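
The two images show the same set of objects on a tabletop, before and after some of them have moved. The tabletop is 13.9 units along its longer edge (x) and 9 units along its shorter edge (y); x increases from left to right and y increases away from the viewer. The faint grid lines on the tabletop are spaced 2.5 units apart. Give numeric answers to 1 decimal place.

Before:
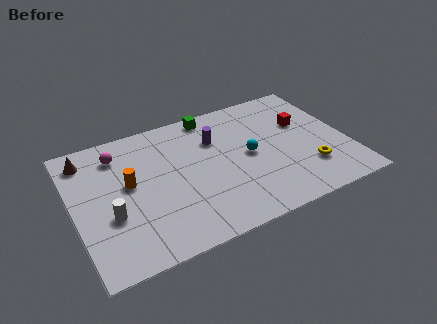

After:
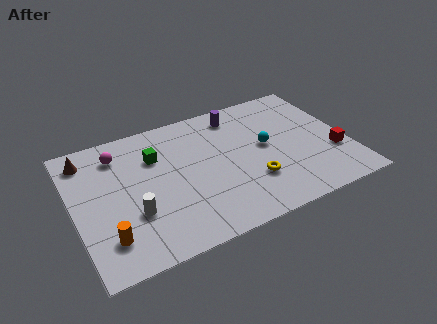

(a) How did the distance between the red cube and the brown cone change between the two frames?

+1.9

They were about 11.1 units apart before and 13.0 after — 1.9 units further apart.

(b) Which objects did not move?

the magenta sphere and the brown cone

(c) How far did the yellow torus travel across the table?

2.9

The yellow torus was near (11.7, 2.4) before and (8.8, 2.7) after, so it travelled √(2.9² + 0.3²) ≈ 2.9 units.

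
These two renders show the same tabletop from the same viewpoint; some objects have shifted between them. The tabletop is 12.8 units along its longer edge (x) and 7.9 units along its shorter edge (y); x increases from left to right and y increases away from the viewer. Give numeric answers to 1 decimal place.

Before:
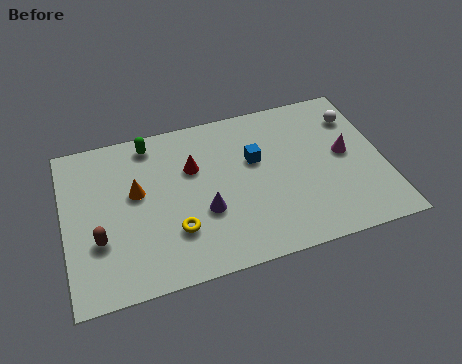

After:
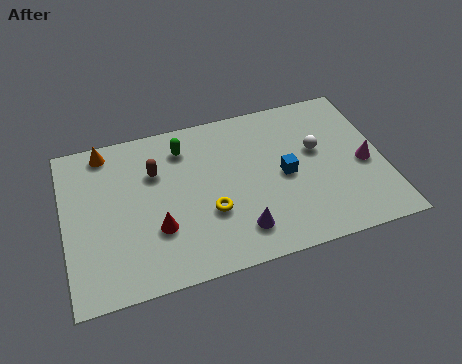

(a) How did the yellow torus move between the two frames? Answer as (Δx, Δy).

(1.4, 0.5)

From the two frames, the yellow torus sits at roughly (4.3, 2.3) before and (5.7, 2.8) after.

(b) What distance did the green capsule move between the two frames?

1.4

The green capsule was near (3.6, 6.9) before and (4.9, 6.3) after, so it travelled √(1.3² + 0.6²) ≈ 1.4 units.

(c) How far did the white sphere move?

2.1

From (11.9, 6.0) to (10.2, 4.7), the white sphere covered √(1.7² + 1.3²) ≈ 2.1 units.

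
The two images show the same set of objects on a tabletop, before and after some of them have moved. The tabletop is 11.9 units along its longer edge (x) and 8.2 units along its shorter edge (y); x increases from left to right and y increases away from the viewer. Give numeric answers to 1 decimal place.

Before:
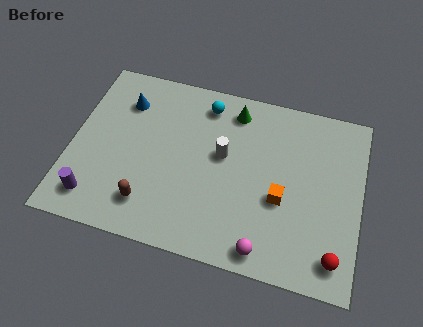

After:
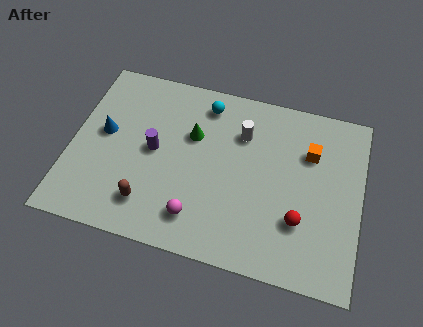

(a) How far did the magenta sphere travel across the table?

2.9

The magenta sphere was near (8.2, 0.9) before and (5.4, 1.6) after, so it travelled √(2.8² + 0.7²) ≈ 2.9 units.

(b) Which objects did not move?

the brown capsule and the cyan sphere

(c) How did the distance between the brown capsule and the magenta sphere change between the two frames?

-2.9

They were about 4.9 units apart before and 2.0 after — 2.9 units closer together.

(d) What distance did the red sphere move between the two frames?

1.9

The red sphere was near (11.0, 1.3) before and (9.5, 2.5) after, so it travelled √(1.5² + 1.2²) ≈ 1.9 units.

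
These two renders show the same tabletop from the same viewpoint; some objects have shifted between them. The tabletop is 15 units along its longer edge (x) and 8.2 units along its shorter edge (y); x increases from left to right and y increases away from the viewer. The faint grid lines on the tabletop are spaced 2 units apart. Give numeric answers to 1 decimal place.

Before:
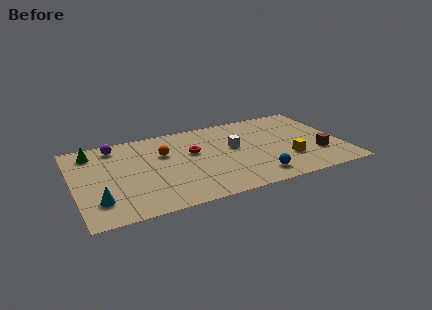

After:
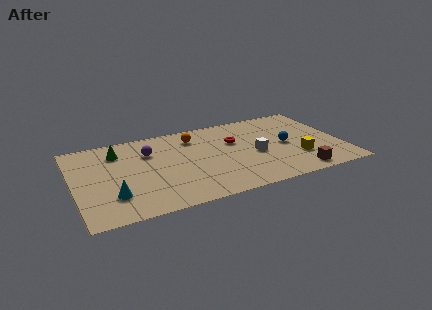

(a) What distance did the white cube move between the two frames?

1.6

The white cube was near (9.0, 4.7) before and (10.1, 3.6) after, so it travelled √(1.1² + 1.1²) ≈ 1.6 units.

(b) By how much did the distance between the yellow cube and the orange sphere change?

-0.5

The distance was about 7.3 in the first image and 6.8 in the second, so they moved 0.5 units closer together.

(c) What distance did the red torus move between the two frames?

2.4

The red torus was near (6.7, 5.0) before and (9.1, 5.3) after, so it travelled √(2.4² + 0.3²) ≈ 2.4 units.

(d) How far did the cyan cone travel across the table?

0.8

The cyan cone was near (1.2, 2.0) before and (2.0, 2.2) after, so it travelled √(0.8² + 0.2²) ≈ 0.8 units.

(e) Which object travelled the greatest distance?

the blue sphere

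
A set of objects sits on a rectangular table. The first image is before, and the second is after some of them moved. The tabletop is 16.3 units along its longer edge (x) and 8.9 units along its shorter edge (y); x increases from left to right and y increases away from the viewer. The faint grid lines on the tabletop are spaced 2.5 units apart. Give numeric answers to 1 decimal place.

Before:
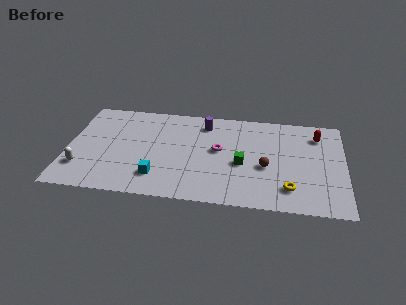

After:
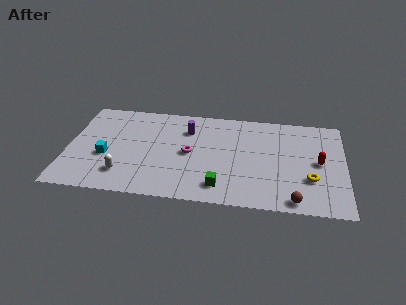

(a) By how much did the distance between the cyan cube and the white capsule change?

-2.6

Before: roughly 4.5 units apart; after: 1.9. That's 2.6 units closer together.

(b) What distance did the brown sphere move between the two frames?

3.3

The brown sphere moved from about (11.7, 3.7) to (13.4, 0.9), a distance of √(1.7² + 2.8²) ≈ 3.3.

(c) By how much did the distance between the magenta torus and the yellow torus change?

+2.1

The distance was about 5.2 in the first image and 7.3 in the second, so they moved 2.1 units further apart.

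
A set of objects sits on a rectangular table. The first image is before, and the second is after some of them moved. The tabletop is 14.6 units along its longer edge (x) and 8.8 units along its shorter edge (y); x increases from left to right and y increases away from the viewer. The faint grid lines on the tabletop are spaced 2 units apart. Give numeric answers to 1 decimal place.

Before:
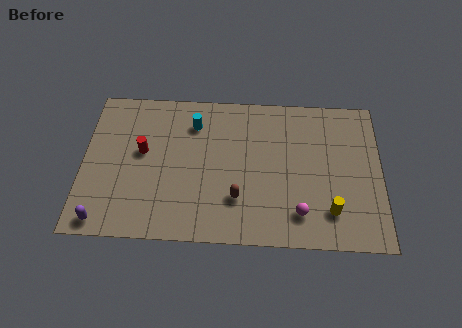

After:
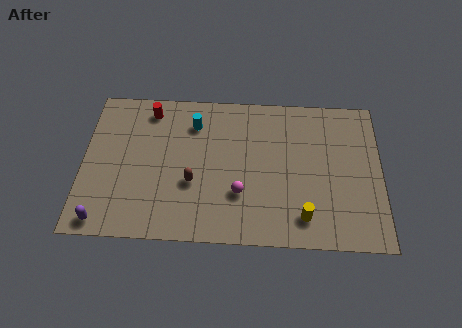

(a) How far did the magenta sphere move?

3.1

The magenta sphere moved from about (10.6, 1.8) to (7.7, 2.8), a distance of √(2.9² + 1.0²) ≈ 3.1.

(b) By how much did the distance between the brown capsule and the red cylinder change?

-0.6

The distance was about 5.3 in the first image and 4.7 in the second, so they moved 0.6 units closer together.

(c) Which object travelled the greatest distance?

the magenta sphere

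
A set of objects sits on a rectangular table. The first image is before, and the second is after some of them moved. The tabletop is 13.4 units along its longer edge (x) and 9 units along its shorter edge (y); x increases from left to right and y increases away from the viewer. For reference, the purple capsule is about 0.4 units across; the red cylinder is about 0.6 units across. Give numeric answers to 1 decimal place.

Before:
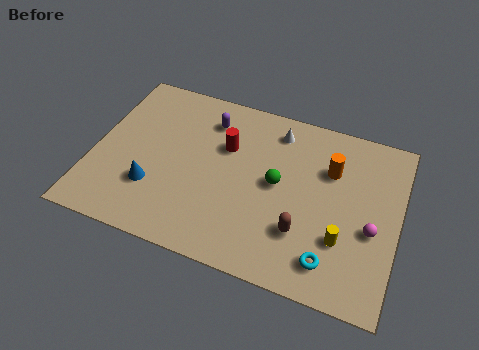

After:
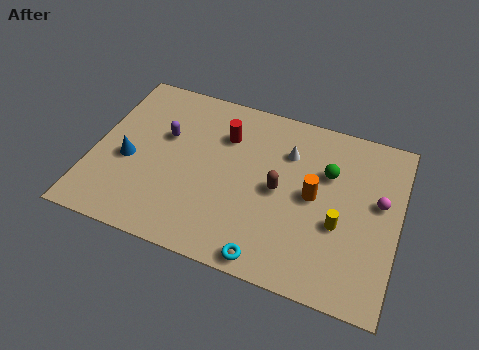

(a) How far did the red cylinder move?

0.6

The red cylinder moved from about (5.7, 5.9) to (5.6, 6.5), a distance of √(0.1² + 0.6²) ≈ 0.6.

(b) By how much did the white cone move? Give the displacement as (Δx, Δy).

(0.6, -1.0)

From the two frames, the white cone sits at roughly (7.8, 7.5) before and (8.4, 6.5) after.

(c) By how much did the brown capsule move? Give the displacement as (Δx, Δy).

(-1.2, 1.8)

From the two frames, the brown capsule sits at roughly (9.4, 2.6) before and (8.2, 4.4) after.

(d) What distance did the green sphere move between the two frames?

2.5

From (8.1, 4.7) to (10.2, 6.0), the green sphere covered √(2.1² + 1.3²) ≈ 2.5 units.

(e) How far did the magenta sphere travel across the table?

1.5

The magenta sphere moved from about (12.3, 3.7) to (12.5, 5.2), a distance of √(0.2² + 1.5²) ≈ 1.5.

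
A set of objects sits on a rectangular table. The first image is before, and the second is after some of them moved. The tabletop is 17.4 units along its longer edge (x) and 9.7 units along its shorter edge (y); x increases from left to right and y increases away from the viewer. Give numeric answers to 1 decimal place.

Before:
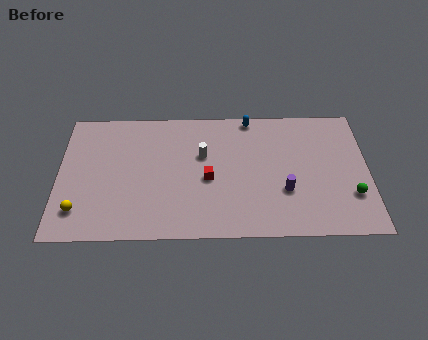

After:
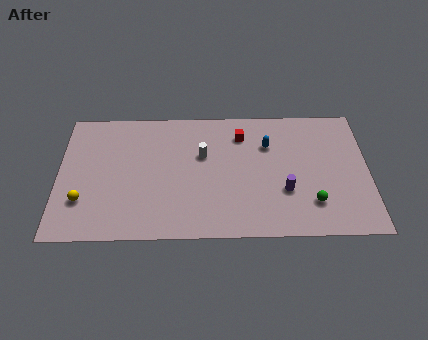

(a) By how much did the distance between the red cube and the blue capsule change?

-3.5

They were about 5.2 units apart before and 1.7 after — 3.5 units closer together.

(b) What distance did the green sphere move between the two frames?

2.3

The green sphere moved from about (16.4, 2.9) to (14.2, 2.4), a distance of √(2.2² + 0.5²) ≈ 2.3.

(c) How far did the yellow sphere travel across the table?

0.7

The yellow sphere moved from about (1.2, 2.1) to (1.4, 2.8), a distance of √(0.2² + 0.7²) ≈ 0.7.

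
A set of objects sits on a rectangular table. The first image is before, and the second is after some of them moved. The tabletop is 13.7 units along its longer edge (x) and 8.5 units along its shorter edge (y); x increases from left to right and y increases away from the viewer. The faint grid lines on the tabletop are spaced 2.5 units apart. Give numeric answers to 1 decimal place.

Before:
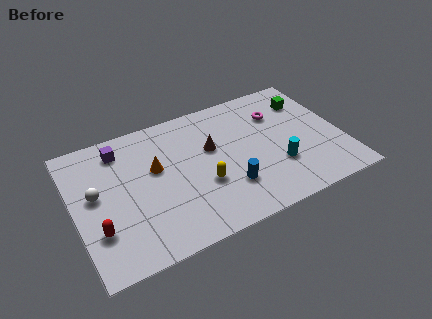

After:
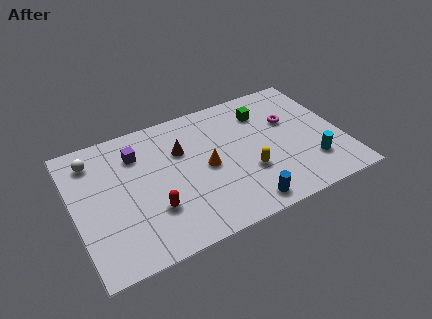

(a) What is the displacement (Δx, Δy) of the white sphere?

(0.1, 2.2)

The white sphere started near (1.1, 4.7) and ended near (1.2, 6.9).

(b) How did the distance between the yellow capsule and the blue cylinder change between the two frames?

+0.6

Before: roughly 1.4 units apart; after: 2.0. That's 0.6 units further apart.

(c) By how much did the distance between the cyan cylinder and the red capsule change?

-1.1

The distance was about 9.2 in the first image and 8.1 in the second, so they moved 1.1 units closer together.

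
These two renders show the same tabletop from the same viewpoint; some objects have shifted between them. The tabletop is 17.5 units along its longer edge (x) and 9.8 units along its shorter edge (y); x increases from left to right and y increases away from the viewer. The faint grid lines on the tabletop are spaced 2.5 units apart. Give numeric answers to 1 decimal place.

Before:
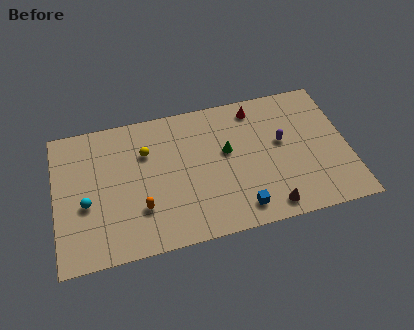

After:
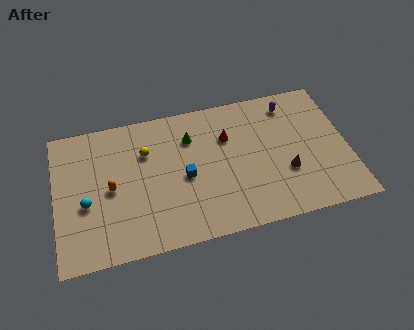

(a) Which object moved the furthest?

the blue cube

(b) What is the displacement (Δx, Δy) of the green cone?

(-2.1, 1.5)

From the two frames, the green cone sits at roughly (10.3, 5.7) before and (8.2, 7.2) after.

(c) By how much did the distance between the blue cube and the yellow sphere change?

-4.3

Before: roughly 7.5 units apart; after: 3.2. That's 4.3 units closer together.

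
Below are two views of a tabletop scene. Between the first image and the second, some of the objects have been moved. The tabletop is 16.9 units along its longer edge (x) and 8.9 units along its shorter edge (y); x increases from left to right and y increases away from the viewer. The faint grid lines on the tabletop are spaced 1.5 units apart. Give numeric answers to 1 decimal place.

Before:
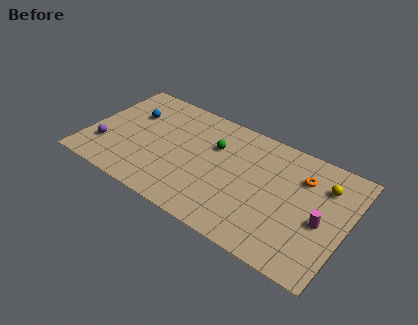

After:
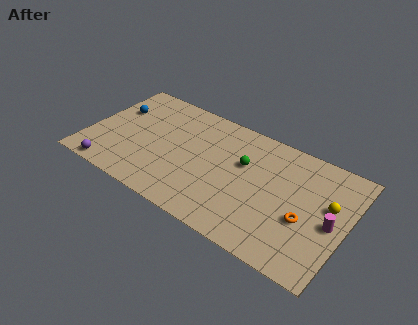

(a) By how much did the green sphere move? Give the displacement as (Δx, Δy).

(2.0, -0.4)

From the two frames, the green sphere sits at roughly (8.1, 6.0) before and (10.1, 5.6) after.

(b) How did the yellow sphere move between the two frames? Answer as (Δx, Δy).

(0.5, -1.3)

The yellow sphere was at about (15.2, 6.6) and moved to about (15.7, 5.3).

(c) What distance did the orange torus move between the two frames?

3.1

The orange torus was near (13.8, 6.5) before and (14.4, 3.5) after, so it travelled √(0.6² + 3.0²) ≈ 3.1 units.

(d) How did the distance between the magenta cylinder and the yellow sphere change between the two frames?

-1.5

Before: roughly 2.7 units apart; after: 1.2. That's 1.5 units closer together.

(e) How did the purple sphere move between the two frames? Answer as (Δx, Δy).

(0.7, -1.7)

The purple sphere started near (1.3, 2.5) and ended near (2.0, 0.8).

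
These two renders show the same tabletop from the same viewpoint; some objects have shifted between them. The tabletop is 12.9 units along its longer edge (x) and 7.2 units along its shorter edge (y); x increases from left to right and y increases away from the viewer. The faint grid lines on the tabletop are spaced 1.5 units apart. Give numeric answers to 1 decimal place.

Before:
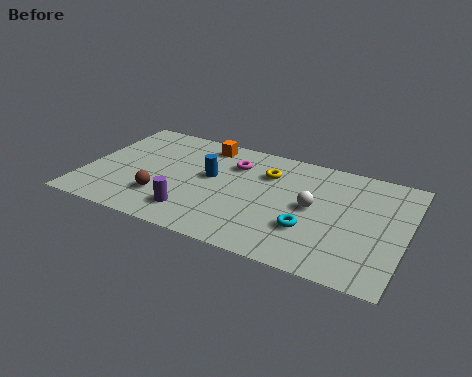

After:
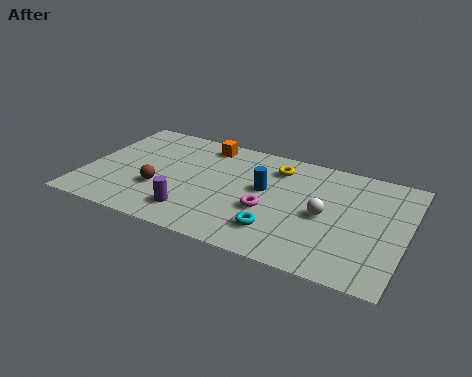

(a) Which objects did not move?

the purple cylinder and the orange cube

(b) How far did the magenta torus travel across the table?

3.0

From (5.8, 5.3) to (7.5, 2.8), the magenta torus covered √(1.7² + 2.5²) ≈ 3.0 units.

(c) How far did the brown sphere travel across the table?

0.5

The brown sphere was near (3.3, 2.0) before and (3.1, 2.5) after, so it travelled √(0.2² + 0.5²) ≈ 0.5 units.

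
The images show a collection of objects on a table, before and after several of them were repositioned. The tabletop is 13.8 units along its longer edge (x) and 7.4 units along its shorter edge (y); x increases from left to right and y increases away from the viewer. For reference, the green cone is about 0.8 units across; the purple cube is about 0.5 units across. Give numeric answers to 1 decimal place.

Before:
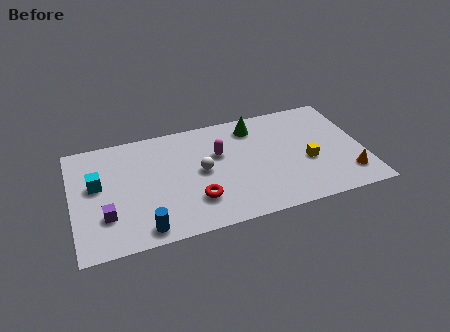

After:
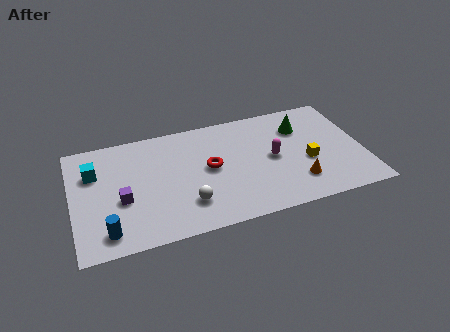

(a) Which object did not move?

the yellow cube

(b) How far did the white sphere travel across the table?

2.1

The white sphere moved from about (6.1, 3.8) to (5.3, 1.9), a distance of √(0.8² + 1.9²) ≈ 2.1.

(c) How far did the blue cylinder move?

1.7

From (3.2, 0.9) to (1.5, 1.2), the blue cylinder covered √(1.7² + 0.3²) ≈ 1.7 units.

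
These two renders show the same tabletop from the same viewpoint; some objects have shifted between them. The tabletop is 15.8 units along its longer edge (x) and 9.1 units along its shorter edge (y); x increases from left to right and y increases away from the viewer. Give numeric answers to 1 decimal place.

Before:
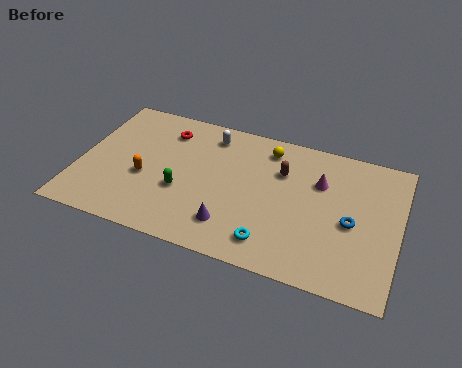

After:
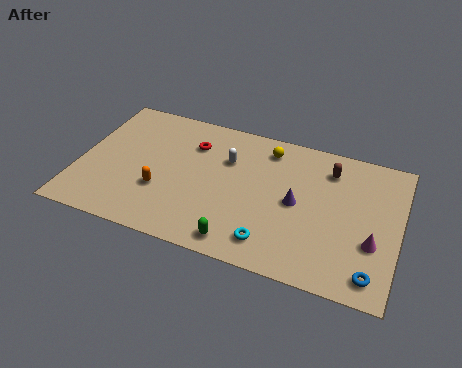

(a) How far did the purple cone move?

3.9

From (7.8, 2.0) to (10.8, 4.5), the purple cone covered √(3.0² + 2.5²) ≈ 3.9 units.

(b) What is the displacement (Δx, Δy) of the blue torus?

(1.2, -2.8)

The blue torus started near (13.5, 4.1) and ended near (14.7, 1.3).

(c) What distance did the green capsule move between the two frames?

3.9

From (5.2, 3.4) to (8.3, 1.1), the green capsule covered √(3.1² + 2.3²) ≈ 3.9 units.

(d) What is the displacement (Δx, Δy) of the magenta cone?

(2.8, -3.0)

From the two frames, the magenta cone sits at roughly (11.8, 6.2) before and (14.6, 3.2) after.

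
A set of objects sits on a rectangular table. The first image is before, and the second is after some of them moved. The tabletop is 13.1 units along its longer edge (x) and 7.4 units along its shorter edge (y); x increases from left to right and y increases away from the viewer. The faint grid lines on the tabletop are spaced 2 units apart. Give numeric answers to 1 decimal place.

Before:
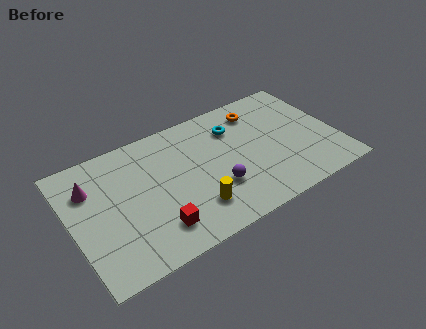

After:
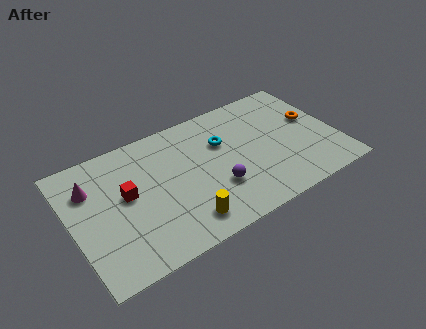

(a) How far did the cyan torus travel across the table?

0.9

The cyan torus was near (8.3, 5.5) before and (7.6, 4.9) after, so it travelled √(0.7² + 0.6²) ≈ 0.9 units.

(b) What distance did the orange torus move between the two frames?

3.0

From (9.6, 6.0) to (12.1, 4.3), the orange torus covered √(2.5² + 1.7²) ≈ 3.0 units.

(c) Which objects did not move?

the purple sphere and the magenta cone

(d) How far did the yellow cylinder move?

0.8

From (5.7, 1.8) to (5.1, 1.3), the yellow cylinder covered √(0.6² + 0.5²) ≈ 0.8 units.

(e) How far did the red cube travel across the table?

2.7

The red cube was near (3.8, 1.6) before and (2.7, 4.1) after, so it travelled √(1.1² + 2.5²) ≈ 2.7 units.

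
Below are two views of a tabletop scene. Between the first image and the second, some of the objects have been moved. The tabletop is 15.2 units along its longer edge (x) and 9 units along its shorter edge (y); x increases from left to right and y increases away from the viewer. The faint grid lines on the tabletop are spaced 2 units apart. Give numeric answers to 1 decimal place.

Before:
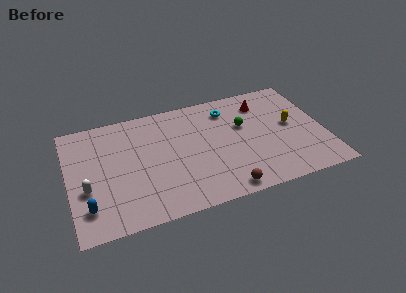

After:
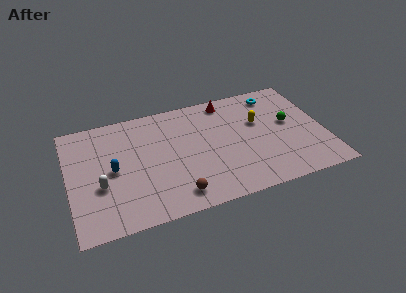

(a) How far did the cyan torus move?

2.9

The cyan torus was near (9.7, 7.2) before and (12.6, 7.6) after, so it travelled √(2.9² + 0.4²) ≈ 2.9 units.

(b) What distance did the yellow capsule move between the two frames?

2.1

From (13.3, 4.8) to (11.4, 5.6), the yellow capsule covered √(1.9² + 0.8²) ≈ 2.1 units.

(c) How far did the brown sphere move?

2.8

The brown sphere was near (8.9, 0.9) before and (6.1, 1.4) after, so it travelled √(2.8² + 0.5²) ≈ 2.8 units.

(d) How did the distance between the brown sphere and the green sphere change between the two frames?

+3.0

They were about 5.0 units apart before and 8.0 after — 3.0 units further apart.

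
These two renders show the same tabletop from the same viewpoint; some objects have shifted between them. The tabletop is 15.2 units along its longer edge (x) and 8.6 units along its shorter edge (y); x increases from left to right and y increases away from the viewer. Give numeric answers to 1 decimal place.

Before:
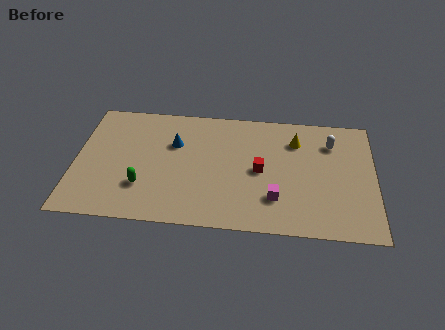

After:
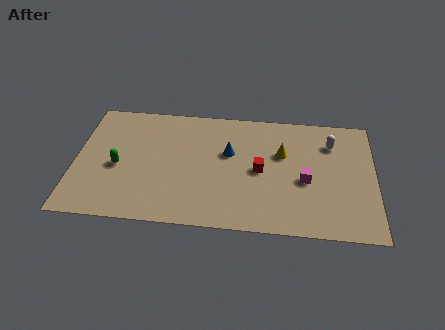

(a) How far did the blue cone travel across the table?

2.8

From (5.0, 5.7) to (7.8, 5.3), the blue cone covered √(2.8² + 0.4²) ≈ 2.8 units.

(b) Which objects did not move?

the white capsule and the red cube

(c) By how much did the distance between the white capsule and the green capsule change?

+0.8

They were about 10.3 units apart before and 11.1 after — 0.8 units further apart.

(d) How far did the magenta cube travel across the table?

2.1

The magenta cube was near (10.2, 2.3) before and (11.7, 3.7) after, so it travelled √(1.5² + 1.4²) ≈ 2.1 units.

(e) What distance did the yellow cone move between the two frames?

1.2

The yellow cone moved from about (11.2, 6.5) to (10.5, 5.5), a distance of √(0.7² + 1.0²) ≈ 1.2.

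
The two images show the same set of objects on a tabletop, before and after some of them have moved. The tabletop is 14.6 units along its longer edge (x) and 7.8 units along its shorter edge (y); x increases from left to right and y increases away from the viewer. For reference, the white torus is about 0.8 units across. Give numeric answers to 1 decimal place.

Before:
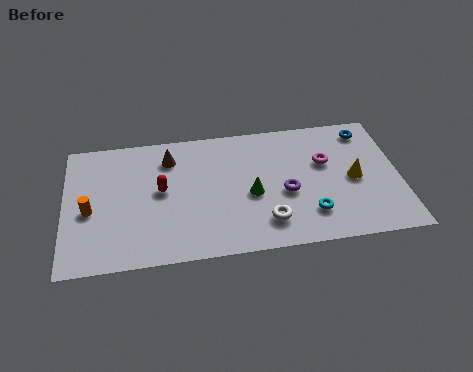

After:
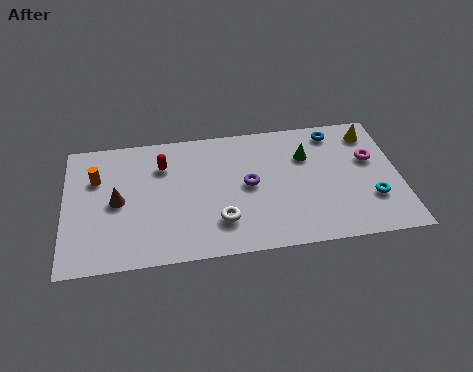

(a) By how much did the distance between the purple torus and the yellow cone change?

+3.0

The distance was about 3.0 in the first image and 6.0 in the second, so they moved 3.0 units further apart.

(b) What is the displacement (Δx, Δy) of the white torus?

(-2.0, 0.3)

From the two frames, the white torus sits at roughly (8.7, 1.7) before and (6.7, 2.0) after.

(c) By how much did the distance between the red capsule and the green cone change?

+2.3

The distance was about 4.0 in the first image and 6.3 in the second, so they moved 2.3 units further apart.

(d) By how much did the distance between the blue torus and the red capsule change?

-1.7

They were about 9.4 units apart before and 7.7 after — 1.7 units closer together.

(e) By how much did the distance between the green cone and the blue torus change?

-4.3

The distance was about 6.1 in the first image and 1.8 in the second, so they moved 4.3 units closer together.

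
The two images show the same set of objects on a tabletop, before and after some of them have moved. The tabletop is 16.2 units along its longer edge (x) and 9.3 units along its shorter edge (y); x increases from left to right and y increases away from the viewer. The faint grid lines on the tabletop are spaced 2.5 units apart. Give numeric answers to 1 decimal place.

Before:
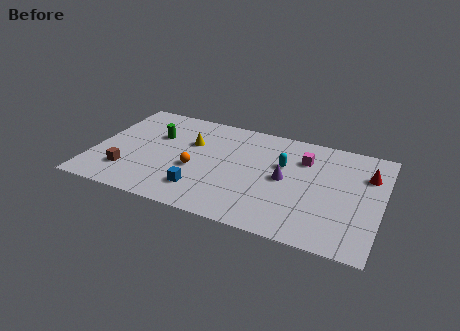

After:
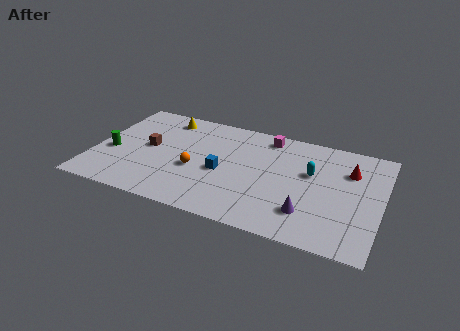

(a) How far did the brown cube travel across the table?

2.8

The brown cube moved from about (2.1, 2.3) to (3.0, 4.9), a distance of √(0.9² + 2.6²) ≈ 2.8.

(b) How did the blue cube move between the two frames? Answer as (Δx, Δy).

(1.0, 2.0)

From the two frames, the blue cube sits at roughly (6.3, 2.1) before and (7.3, 4.1) after.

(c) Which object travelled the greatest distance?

the green cylinder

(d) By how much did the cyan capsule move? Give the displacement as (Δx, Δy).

(1.6, -0.2)

From the two frames, the cyan capsule sits at roughly (10.6, 5.9) before and (12.2, 5.7) after.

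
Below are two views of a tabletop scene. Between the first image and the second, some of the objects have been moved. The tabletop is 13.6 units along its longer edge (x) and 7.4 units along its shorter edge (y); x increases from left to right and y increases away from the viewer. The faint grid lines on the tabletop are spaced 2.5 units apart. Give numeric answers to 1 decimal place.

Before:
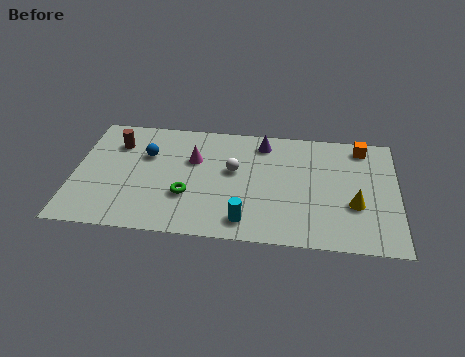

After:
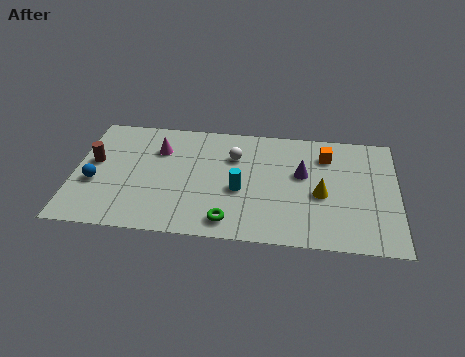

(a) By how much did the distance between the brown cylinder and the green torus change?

+2.3

The distance was about 4.3 in the first image and 6.6 in the second, so they moved 2.3 units further apart.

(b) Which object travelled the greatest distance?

the blue sphere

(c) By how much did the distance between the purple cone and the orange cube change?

-2.6

They were about 4.2 units apart before and 1.6 after — 2.6 units closer together.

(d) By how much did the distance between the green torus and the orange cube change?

-2.2

Before: roughly 8.3 units apart; after: 6.1. That's 2.2 units closer together.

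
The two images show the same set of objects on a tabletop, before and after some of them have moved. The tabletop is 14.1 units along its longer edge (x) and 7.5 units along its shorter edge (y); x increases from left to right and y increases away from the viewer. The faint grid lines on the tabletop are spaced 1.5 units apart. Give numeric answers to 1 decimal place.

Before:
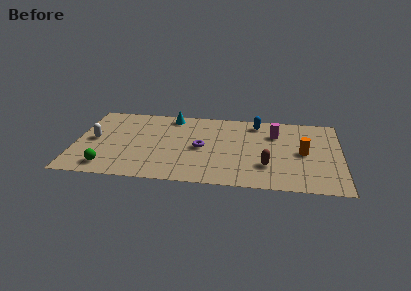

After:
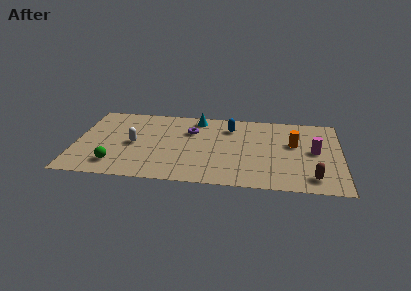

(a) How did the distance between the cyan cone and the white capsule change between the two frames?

-0.5

They were about 4.9 units apart before and 4.4 after — 0.5 units closer together.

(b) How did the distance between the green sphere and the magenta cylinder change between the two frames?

+1.0

The distance was about 9.8 in the first image and 10.8 in the second, so they moved 1.0 units further apart.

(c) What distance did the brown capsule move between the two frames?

2.6

The brown capsule was near (10.2, 2.2) before and (12.6, 1.3) after, so it travelled √(2.4² + 0.9²) ≈ 2.6 units.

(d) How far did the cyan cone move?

1.4

The cyan cone was near (5.0, 6.6) before and (6.4, 6.5) after, so it travelled √(1.4² + 0.1²) ≈ 1.4 units.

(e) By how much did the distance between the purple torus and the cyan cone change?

-2.1

The distance was about 3.4 in the first image and 1.3 in the second, so they moved 2.1 units closer together.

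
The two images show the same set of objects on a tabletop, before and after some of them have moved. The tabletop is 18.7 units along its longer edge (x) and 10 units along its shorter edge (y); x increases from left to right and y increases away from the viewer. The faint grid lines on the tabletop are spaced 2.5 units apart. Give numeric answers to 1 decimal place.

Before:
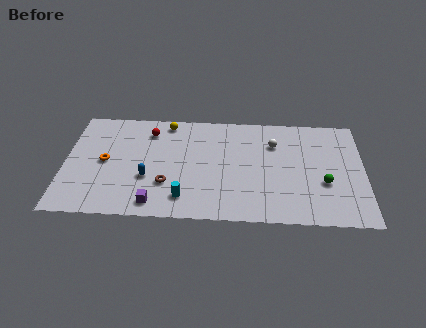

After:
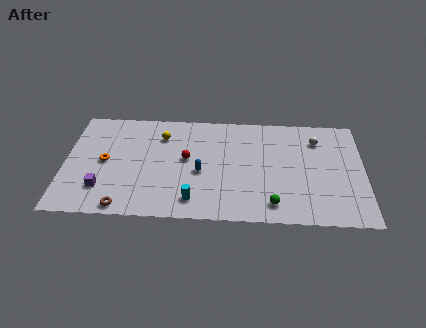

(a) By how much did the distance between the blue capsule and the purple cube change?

+4.0

They were about 2.4 units apart before and 6.4 after — 4.0 units further apart.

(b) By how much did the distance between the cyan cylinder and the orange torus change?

+0.6

They were about 5.9 units apart before and 6.5 after — 0.6 units further apart.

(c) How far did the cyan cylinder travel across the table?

0.6

The cyan cylinder moved from about (7.5, 1.9) to (8.1, 1.7), a distance of √(0.6² + 0.2²) ≈ 0.6.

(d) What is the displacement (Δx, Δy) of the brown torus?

(-2.6, -2.2)

From the two frames, the brown torus sits at roughly (6.4, 3.1) before and (3.8, 0.9) after.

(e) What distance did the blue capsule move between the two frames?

3.4

From (5.2, 3.6) to (8.5, 4.3), the blue capsule covered √(3.3² + 0.7²) ≈ 3.4 units.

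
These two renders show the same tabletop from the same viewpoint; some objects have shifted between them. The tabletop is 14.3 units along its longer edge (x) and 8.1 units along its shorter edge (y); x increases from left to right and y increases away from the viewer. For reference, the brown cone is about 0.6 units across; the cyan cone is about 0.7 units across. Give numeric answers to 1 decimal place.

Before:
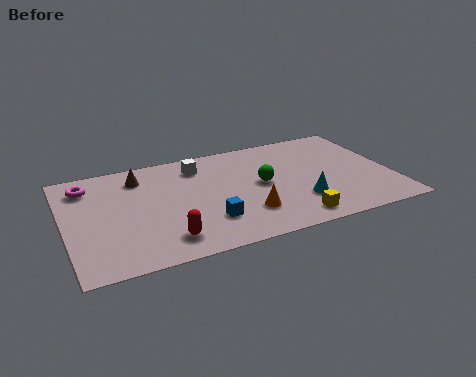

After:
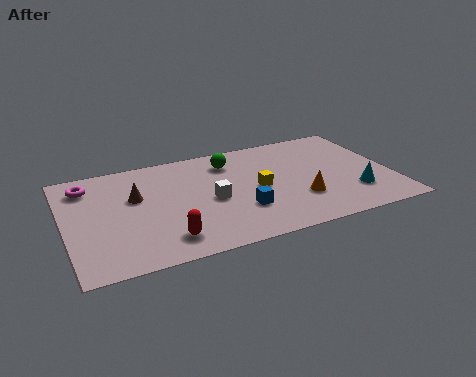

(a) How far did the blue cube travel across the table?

1.5

The blue cube moved from about (6.0, 2.2) to (7.5, 2.5), a distance of √(1.5² + 0.3²) ≈ 1.5.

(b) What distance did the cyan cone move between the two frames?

2.4

The cyan cone was near (10.1, 2.3) before and (12.5, 2.2) after, so it travelled √(2.4² + 0.1²) ≈ 2.4 units.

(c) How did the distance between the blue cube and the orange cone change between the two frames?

+0.9

They were about 1.7 units apart before and 2.6 after — 0.9 units further apart.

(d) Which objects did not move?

the magenta torus and the red capsule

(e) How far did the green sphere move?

2.5

From (8.6, 4.2) to (7.4, 6.4), the green sphere covered √(1.2² + 2.2²) ≈ 2.5 units.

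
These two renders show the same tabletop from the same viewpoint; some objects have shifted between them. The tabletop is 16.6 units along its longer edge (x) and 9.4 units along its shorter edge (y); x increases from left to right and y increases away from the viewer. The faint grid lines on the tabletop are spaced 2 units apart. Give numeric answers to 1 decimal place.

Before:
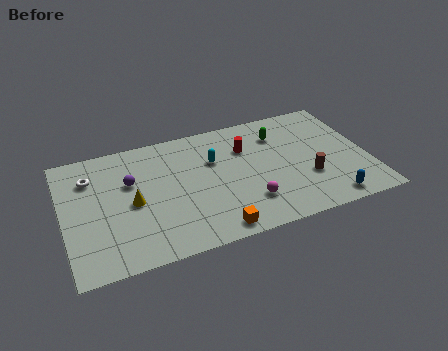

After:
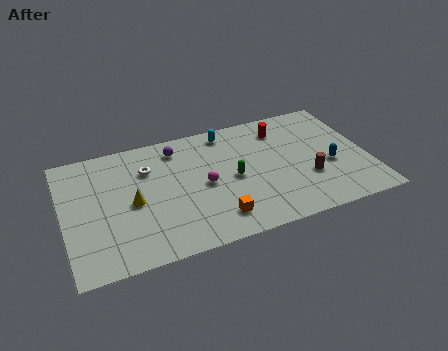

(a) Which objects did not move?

the brown cylinder and the yellow cone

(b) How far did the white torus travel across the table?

3.1

The white torus was near (1.6, 7.0) before and (4.7, 6.7) after, so it travelled √(3.1² + 0.3²) ≈ 3.1 units.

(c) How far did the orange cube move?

0.8

From (7.8, 1.0) to (8.0, 1.8), the orange cube covered √(0.2² + 0.8²) ≈ 0.8 units.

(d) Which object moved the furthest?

the green capsule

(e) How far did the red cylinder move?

2.3

From (10.1, 6.6) to (12.2, 7.5), the red cylinder covered √(2.1² + 0.9²) ≈ 2.3 units.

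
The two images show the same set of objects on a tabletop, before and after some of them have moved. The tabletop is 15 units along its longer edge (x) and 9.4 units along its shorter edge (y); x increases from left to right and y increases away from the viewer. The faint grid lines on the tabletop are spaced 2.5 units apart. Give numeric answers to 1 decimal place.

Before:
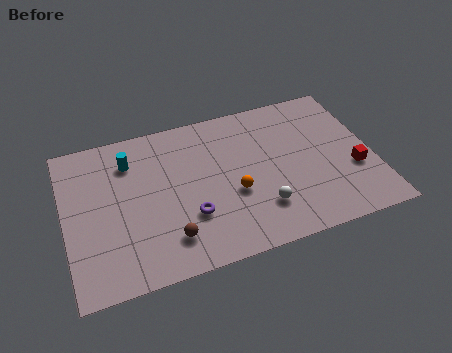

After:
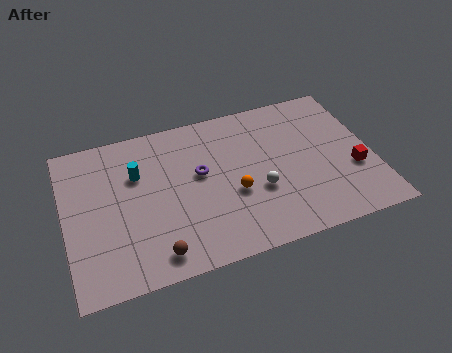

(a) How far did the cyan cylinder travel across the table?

0.9

The cyan cylinder moved from about (3.3, 7.2) to (3.6, 6.3), a distance of √(0.3² + 0.9²) ≈ 0.9.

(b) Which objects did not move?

the orange sphere and the red cube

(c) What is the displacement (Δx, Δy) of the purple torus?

(0.7, 2.4)

From the two frames, the purple torus sits at roughly (5.9, 3.0) before and (6.6, 5.4) after.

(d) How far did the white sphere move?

1.1

The white sphere was near (9.3, 2.4) before and (9.3, 3.5) after, so it travelled √(0.0² + 1.1²) ≈ 1.1 units.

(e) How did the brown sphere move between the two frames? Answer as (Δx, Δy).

(-0.7, -0.7)

The brown sphere was at about (4.8, 2.0) and moved to about (4.1, 1.3).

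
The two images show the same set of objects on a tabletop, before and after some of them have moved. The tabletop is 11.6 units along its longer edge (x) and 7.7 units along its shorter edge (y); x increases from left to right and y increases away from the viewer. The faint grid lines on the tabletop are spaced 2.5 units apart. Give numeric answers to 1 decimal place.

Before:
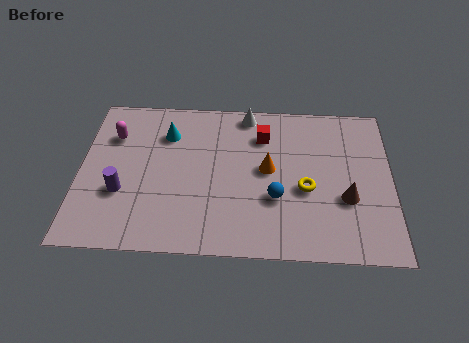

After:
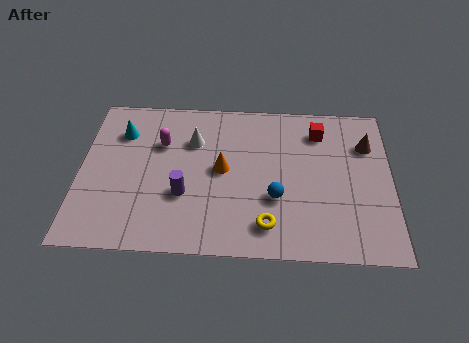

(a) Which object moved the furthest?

the brown cone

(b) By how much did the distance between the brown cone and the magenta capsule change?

-1.4

The distance was about 9.1 in the first image and 7.7 in the second, so they moved 1.4 units closer together.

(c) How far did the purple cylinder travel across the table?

2.3

From (1.6, 2.7) to (3.9, 2.7), the purple cylinder covered √(2.3² + 0.0²) ≈ 2.3 units.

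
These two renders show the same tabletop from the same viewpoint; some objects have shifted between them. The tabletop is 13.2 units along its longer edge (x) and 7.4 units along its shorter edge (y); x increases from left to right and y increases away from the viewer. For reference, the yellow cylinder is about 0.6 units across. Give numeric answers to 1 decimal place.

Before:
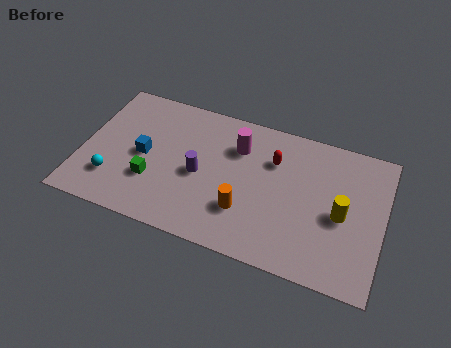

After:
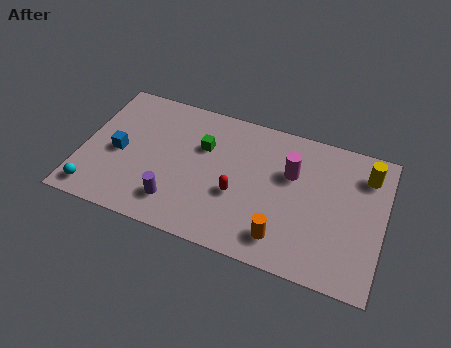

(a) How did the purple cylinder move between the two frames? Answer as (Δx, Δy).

(-0.9, -1.8)

The purple cylinder was at about (5.2, 3.4) and moved to about (4.3, 1.6).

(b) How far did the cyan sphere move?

1.1

The cyan sphere was near (1.5, 1.9) before and (0.8, 1.0) after, so it travelled √(0.7² + 0.9²) ≈ 1.1 units.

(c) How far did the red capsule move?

2.7

The red capsule was near (8.3, 5.2) before and (6.9, 2.9) after, so it travelled √(1.4² + 2.3²) ≈ 2.7 units.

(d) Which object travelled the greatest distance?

the green cube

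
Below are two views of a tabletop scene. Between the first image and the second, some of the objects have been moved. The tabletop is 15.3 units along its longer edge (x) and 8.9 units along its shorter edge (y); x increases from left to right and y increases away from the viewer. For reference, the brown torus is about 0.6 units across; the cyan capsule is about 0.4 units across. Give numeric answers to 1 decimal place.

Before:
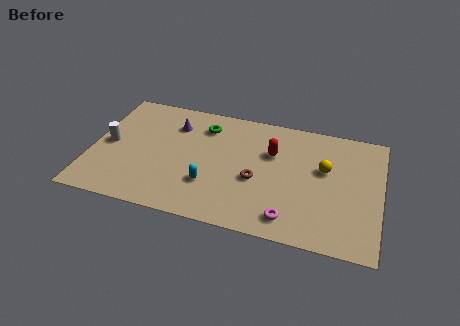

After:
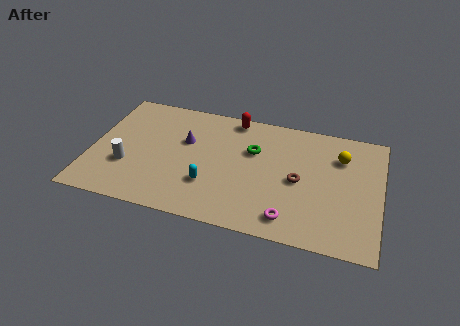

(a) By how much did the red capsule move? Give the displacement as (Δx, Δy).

(-2.2, 2.1)

The red capsule started near (9.5, 5.9) and ended near (7.3, 8.0).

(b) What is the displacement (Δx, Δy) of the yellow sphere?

(0.8, 1.1)

From the two frames, the yellow sphere sits at roughly (12.3, 5.4) before and (13.1, 6.5) after.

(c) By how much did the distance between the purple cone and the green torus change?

+2.0

They were about 1.6 units apart before and 3.6 after — 2.0 units further apart.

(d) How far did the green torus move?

3.0

From (5.8, 7.0) to (8.5, 5.8), the green torus covered √(2.7² + 1.2²) ≈ 3.0 units.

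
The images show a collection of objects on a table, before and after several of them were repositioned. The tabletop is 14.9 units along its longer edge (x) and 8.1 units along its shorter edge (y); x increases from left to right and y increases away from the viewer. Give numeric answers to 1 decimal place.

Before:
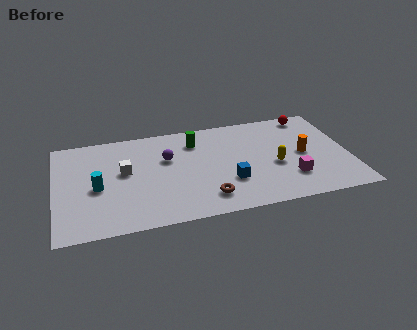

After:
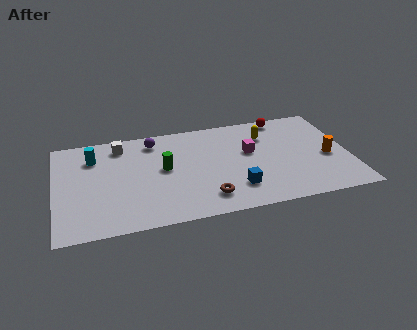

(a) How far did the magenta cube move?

3.2

The magenta cube moved from about (11.8, 2.2) to (9.9, 4.8), a distance of √(1.9² + 2.6²) ≈ 3.2.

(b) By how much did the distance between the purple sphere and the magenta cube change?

-1.6

The distance was about 6.8 in the first image and 5.2 in the second, so they moved 1.6 units closer together.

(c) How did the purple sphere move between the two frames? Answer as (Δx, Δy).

(-0.6, 1.6)

The purple sphere was at about (5.7, 5.2) and moved to about (5.1, 6.8).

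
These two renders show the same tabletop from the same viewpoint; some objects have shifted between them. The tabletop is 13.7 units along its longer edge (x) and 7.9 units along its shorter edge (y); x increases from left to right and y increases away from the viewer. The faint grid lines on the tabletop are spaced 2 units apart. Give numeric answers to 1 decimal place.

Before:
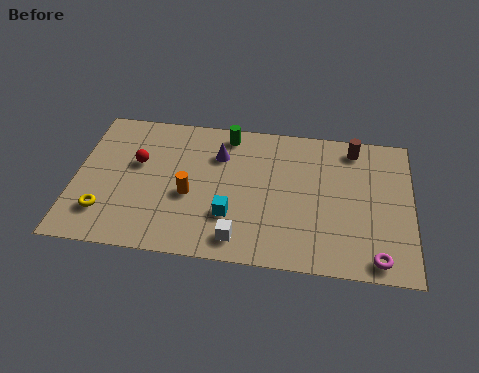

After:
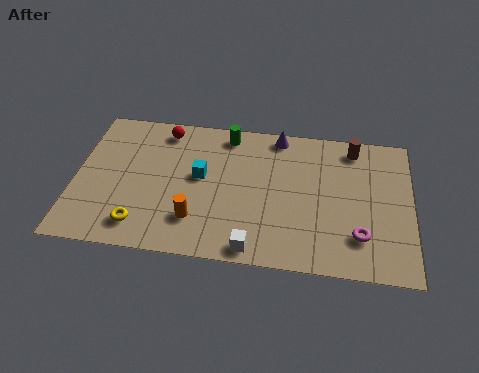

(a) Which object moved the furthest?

the purple cone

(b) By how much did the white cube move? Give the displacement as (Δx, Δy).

(0.6, -0.4)

The white cube started near (6.8, 1.2) and ended near (7.4, 0.8).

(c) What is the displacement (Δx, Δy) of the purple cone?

(2.4, 1.4)

The purple cone started near (5.8, 5.7) and ended near (8.2, 7.1).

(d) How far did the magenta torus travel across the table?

1.3

The magenta torus was near (12.3, 0.9) before and (11.6, 2.0) after, so it travelled √(0.7² + 1.1²) ≈ 1.3 units.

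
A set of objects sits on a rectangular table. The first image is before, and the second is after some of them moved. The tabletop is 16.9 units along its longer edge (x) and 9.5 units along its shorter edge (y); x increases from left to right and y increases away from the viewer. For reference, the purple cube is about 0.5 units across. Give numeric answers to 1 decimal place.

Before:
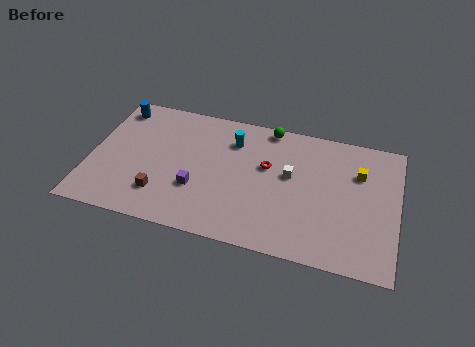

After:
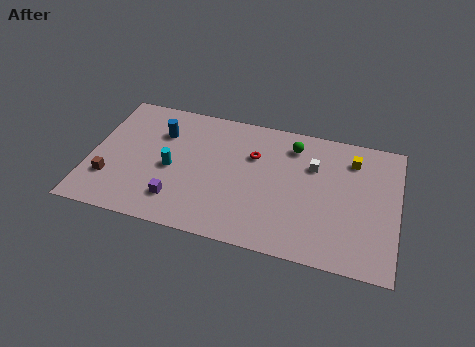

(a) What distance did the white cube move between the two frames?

1.6

From (11.0, 5.5) to (12.2, 6.5), the white cube covered √(1.2² + 1.0²) ≈ 1.6 units.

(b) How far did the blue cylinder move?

2.9

The blue cylinder moved from about (1.1, 8.1) to (3.7, 6.8), a distance of √(2.6² + 1.3²) ≈ 2.9.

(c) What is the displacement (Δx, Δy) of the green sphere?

(1.4, -1.0)

The green sphere started near (9.6, 8.7) and ended near (11.0, 7.7).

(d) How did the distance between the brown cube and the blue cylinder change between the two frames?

-1.7

Before: roughly 6.5 units apart; after: 4.8. That's 1.7 units closer together.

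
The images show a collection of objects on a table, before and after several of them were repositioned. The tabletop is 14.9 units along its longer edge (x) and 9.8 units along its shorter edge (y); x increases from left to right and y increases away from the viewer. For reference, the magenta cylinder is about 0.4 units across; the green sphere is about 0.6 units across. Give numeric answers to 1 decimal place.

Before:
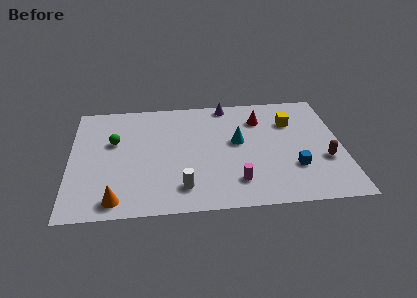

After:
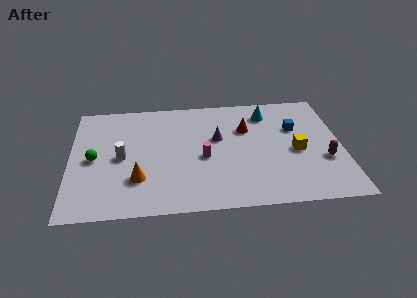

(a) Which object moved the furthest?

the white cylinder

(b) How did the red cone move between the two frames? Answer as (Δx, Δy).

(-0.8, -0.8)

From the two frames, the red cone sits at roughly (10.5, 7.4) before and (9.7, 6.6) after.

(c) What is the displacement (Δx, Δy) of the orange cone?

(1.2, 1.6)

From the two frames, the orange cone sits at roughly (2.5, 1.2) before and (3.7, 2.8) after.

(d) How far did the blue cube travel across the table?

3.4

The blue cube moved from about (12.2, 3.0) to (12.4, 6.4), a distance of √(0.2² + 3.4²) ≈ 3.4.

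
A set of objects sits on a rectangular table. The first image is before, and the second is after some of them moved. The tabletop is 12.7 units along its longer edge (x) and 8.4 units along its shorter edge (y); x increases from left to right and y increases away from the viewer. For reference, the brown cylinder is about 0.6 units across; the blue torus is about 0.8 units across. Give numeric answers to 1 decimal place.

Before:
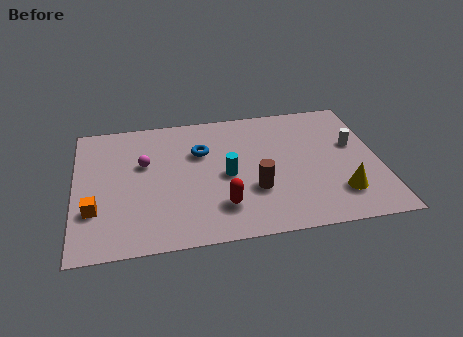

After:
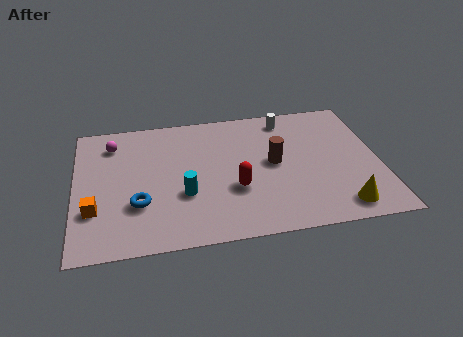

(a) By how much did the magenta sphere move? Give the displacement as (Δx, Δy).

(-1.3, 1.5)

From the two frames, the magenta sphere sits at roughly (2.9, 5.2) before and (1.6, 6.7) after.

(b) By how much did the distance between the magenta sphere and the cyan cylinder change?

+1.1

The distance was about 3.6 in the first image and 4.7 in the second, so they moved 1.1 units further apart.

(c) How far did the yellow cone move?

0.8

From (10.9, 2.0) to (10.9, 1.2), the yellow cone covered √(0.0² + 0.8²) ≈ 0.8 units.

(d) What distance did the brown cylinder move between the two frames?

1.8

The brown cylinder was near (7.4, 2.8) before and (8.3, 4.4) after, so it travelled √(0.9² + 1.6²) ≈ 1.8 units.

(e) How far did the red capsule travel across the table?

1.2

From (6.0, 2.0) to (6.6, 3.0), the red capsule covered √(0.6² + 1.0²) ≈ 1.2 units.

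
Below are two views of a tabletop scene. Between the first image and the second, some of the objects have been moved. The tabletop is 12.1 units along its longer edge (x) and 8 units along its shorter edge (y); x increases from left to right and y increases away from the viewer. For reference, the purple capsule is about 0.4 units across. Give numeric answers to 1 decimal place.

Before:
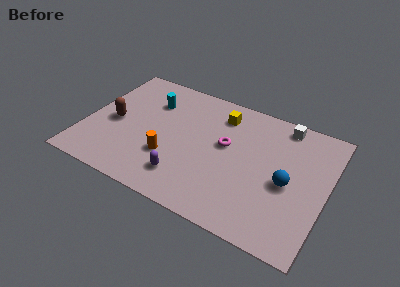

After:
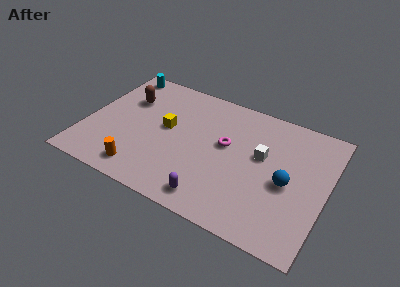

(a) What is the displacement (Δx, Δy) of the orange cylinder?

(-1.2, -1.4)

The orange cylinder started near (4.4, 2.6) and ended near (3.2, 1.2).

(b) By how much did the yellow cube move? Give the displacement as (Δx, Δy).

(-2.5, -2.0)

The yellow cube started near (6.5, 6.4) and ended near (4.0, 4.4).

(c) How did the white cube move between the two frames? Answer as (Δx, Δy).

(-0.8, -2.4)

The white cube was at about (9.6, 7.1) and moved to about (8.8, 4.7).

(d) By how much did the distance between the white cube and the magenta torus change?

-1.8

They were about 3.6 units apart before and 1.8 after — 1.8 units closer together.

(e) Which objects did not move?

the blue sphere and the magenta torus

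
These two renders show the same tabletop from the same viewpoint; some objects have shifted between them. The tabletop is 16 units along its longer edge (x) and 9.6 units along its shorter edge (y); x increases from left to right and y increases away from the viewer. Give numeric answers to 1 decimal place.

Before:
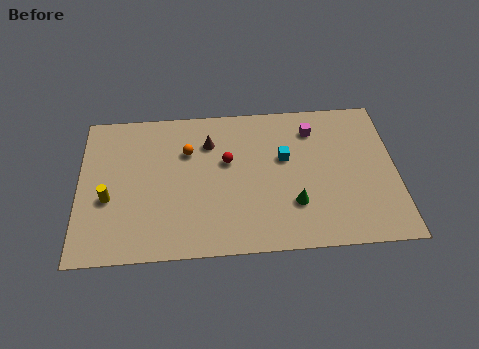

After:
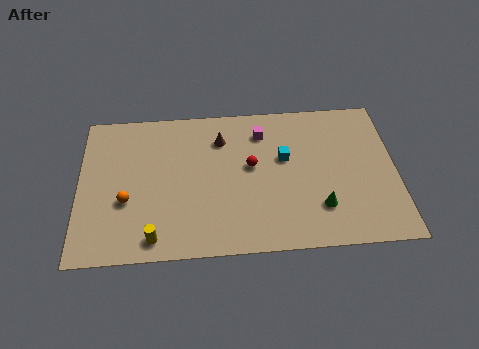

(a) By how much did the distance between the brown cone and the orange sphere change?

+4.9

They were about 1.2 units apart before and 6.1 after — 4.9 units further apart.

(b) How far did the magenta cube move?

2.6

The magenta cube was near (11.9, 7.6) before and (9.3, 7.6) after, so it travelled √(2.6² + 0.0²) ≈ 2.6 units.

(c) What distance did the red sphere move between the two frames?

1.3

From (7.5, 5.8) to (8.7, 5.4), the red sphere covered √(1.2² + 0.4²) ≈ 1.3 units.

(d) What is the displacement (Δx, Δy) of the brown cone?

(0.6, 0.2)

The brown cone started near (6.6, 7.1) and ended near (7.2, 7.3).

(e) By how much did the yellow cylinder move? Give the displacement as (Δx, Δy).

(2.3, -2.6)

The yellow cylinder started near (1.5, 3.8) and ended near (3.8, 1.2).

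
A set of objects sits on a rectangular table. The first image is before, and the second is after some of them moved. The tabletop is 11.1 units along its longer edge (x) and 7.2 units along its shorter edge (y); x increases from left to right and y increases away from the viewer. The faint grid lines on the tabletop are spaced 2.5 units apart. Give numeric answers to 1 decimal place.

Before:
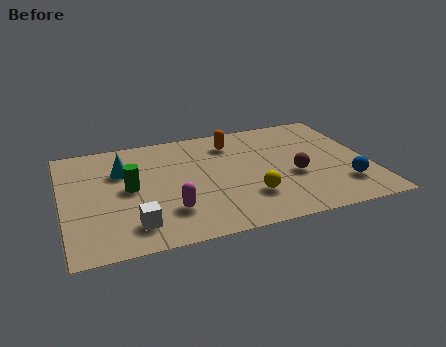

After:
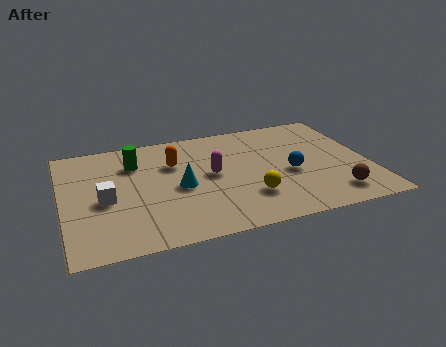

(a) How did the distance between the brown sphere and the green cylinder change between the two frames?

+2.0

The distance was about 6.0 in the first image and 8.0 in the second, so they moved 2.0 units further apart.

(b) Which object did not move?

the yellow sphere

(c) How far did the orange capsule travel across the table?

2.3

From (6.3, 5.7) to (4.1, 4.9), the orange capsule covered √(2.2² + 0.8²) ≈ 2.3 units.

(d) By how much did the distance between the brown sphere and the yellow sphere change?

+1.2

Before: roughly 1.9 units apart; after: 3.1. That's 1.2 units further apart.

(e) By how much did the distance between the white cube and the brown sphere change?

+2.2

They were about 6.1 units apart before and 8.3 after — 2.2 units further apart.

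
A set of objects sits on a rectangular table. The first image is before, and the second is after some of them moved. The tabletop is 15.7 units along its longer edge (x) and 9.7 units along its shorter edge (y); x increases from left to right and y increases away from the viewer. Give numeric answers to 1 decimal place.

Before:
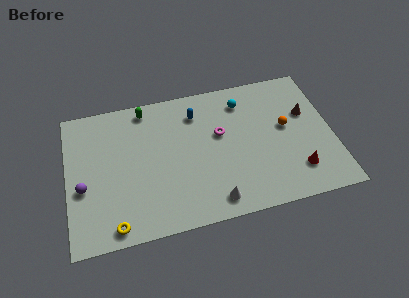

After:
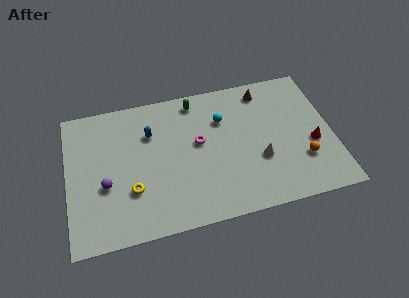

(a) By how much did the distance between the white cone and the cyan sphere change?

-3.0

They were about 6.9 units apart before and 3.9 after — 3.0 units closer together.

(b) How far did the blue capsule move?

2.9

The blue capsule moved from about (7.8, 7.6) to (5.0, 6.8), a distance of √(2.8² + 0.8²) ≈ 2.9.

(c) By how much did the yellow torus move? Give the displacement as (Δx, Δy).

(1.1, 2.1)

The yellow torus started near (2.6, 1.0) and ended near (3.7, 3.1).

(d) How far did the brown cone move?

3.3

The brown cone moved from about (14.3, 6.1) to (11.9, 8.3), a distance of √(2.4² + 2.2²) ≈ 3.3.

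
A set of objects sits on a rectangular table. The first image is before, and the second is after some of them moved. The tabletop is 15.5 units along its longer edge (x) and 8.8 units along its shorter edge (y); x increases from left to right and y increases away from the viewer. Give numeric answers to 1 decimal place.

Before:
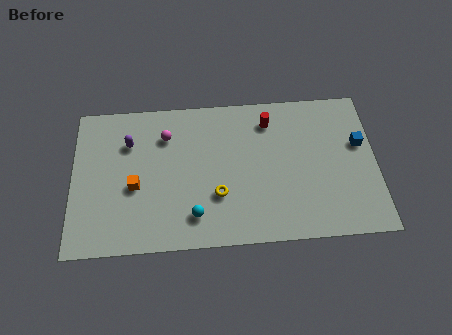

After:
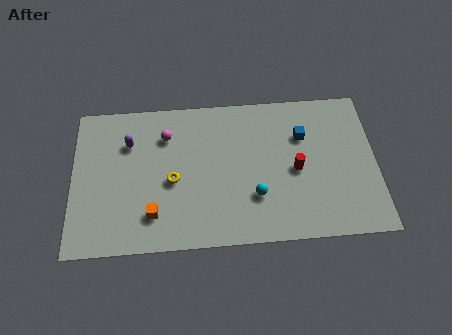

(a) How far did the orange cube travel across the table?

1.9

The orange cube moved from about (3.2, 3.7) to (4.1, 2.0), a distance of √(0.9² + 1.7²) ≈ 1.9.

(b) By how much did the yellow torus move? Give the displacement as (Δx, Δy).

(-2.3, 1.0)

The yellow torus was at about (7.4, 2.9) and moved to about (5.1, 3.9).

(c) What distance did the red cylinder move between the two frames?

3.3

The red cylinder moved from about (10.1, 7.1) to (11.4, 4.1), a distance of √(1.3² + 3.0²) ≈ 3.3.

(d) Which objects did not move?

the magenta sphere and the purple capsule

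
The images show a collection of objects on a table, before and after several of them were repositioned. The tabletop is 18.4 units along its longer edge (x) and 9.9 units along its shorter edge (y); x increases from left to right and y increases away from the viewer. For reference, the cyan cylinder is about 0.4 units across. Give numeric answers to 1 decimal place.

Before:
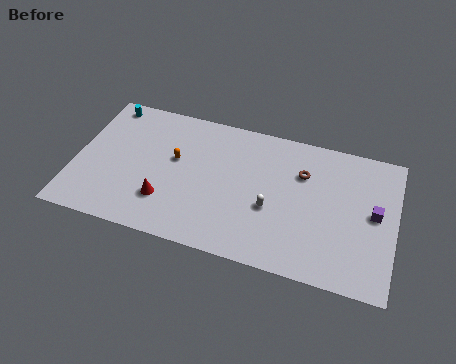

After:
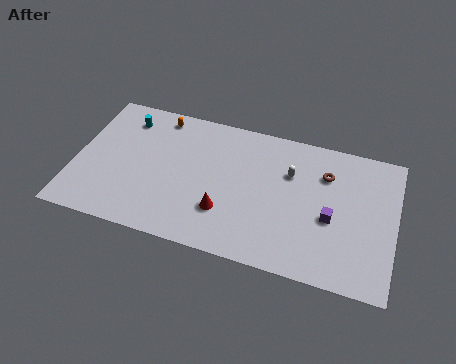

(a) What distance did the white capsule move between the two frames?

2.9

From (11.4, 3.9) to (12.3, 6.7), the white capsule covered √(0.9² + 2.8²) ≈ 2.9 units.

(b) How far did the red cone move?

3.4

The red cone moved from about (5.4, 2.7) to (8.8, 2.9), a distance of √(3.4² + 0.2²) ≈ 3.4.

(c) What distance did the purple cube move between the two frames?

2.6

The purple cube moved from about (17.2, 5.2) to (14.8, 4.2), a distance of √(2.4² + 1.0²) ≈ 2.6.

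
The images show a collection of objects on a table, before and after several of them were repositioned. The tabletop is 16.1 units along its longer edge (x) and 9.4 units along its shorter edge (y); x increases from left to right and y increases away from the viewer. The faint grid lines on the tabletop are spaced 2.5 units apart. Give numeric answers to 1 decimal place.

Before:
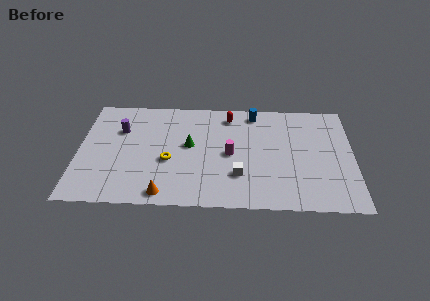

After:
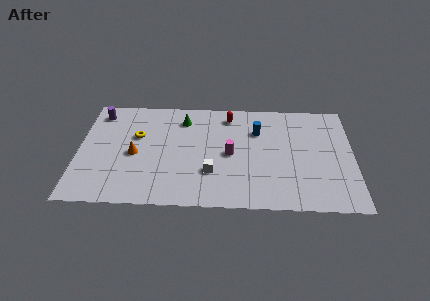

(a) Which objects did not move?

the magenta cylinder and the red capsule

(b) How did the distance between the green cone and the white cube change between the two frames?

+1.1

They were about 3.8 units apart before and 4.9 after — 1.1 units further apart.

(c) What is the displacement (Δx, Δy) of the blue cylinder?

(0.2, -1.6)

The blue cylinder started near (10.3, 8.2) and ended near (10.5, 6.6).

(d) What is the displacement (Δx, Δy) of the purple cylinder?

(-1.3, 1.5)

The purple cylinder started near (2.4, 6.4) and ended near (1.1, 7.9).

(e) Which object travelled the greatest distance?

the orange cone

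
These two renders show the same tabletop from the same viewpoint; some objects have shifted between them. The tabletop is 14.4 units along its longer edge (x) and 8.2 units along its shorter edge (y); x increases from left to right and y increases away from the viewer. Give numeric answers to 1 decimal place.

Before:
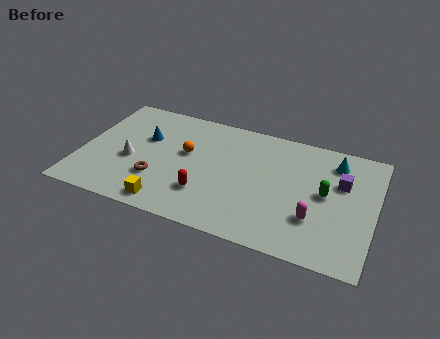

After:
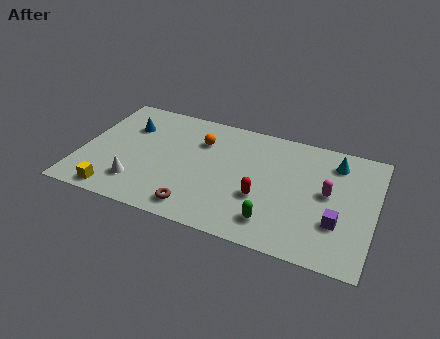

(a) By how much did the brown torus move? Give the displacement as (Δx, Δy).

(2.1, -1.3)

The brown torus was at about (3.9, 2.5) and moved to about (6.0, 1.2).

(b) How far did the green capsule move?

3.5

The green capsule was near (12.0, 4.3) before and (9.7, 1.6) after, so it travelled √(2.3² + 2.7²) ≈ 3.5 units.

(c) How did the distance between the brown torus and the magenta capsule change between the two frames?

-0.8

The distance was about 7.7 in the first image and 6.9 in the second, so they moved 0.8 units closer together.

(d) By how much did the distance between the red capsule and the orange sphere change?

+1.6

The distance was about 2.8 in the first image and 4.4 in the second, so they moved 1.6 units further apart.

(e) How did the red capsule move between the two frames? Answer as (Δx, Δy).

(2.7, 0.7)

From the two frames, the red capsule sits at roughly (6.3, 2.3) before and (9.0, 3.0) after.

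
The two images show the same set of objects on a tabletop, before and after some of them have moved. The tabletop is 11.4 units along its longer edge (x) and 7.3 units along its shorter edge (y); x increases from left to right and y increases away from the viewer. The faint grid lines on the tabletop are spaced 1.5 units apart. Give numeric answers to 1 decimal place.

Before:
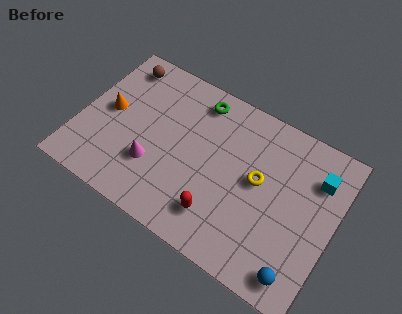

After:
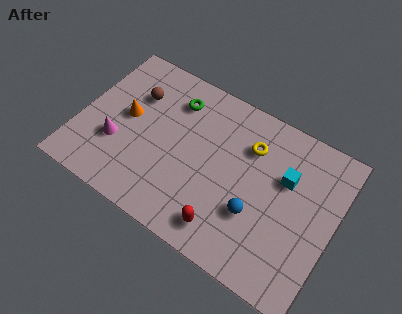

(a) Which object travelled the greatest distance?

the blue sphere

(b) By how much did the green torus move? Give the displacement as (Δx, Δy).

(-1.0, -0.5)

From the two frames, the green torus sits at roughly (4.9, 6.2) before and (3.9, 5.7) after.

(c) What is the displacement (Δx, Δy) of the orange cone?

(0.8, 0.1)

From the two frames, the orange cone sits at roughly (1.2, 3.8) before and (2.0, 3.9) after.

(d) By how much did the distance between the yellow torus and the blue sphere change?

-0.9

They were about 3.8 units apart before and 2.9 after — 0.9 units closer together.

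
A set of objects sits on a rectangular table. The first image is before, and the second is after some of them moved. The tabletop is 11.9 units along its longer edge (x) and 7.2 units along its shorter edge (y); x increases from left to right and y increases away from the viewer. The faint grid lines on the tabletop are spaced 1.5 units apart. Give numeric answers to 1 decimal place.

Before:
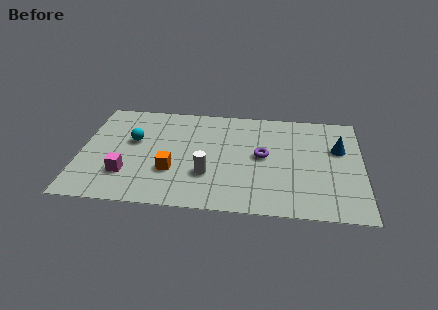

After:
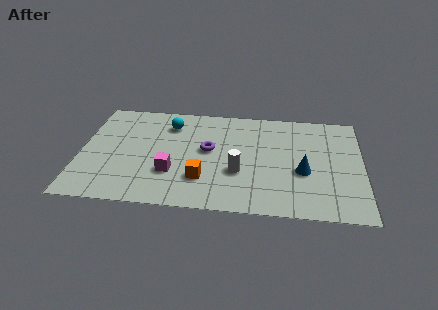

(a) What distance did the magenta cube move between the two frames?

1.9

The magenta cube moved from about (2.0, 2.0) to (3.9, 2.3), a distance of √(1.9² + 0.3²) ≈ 1.9.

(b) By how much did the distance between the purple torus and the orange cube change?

-2.0

They were about 4.0 units apart before and 2.0 after — 2.0 units closer together.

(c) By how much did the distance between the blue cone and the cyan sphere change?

-2.4

Before: roughly 8.7 units apart; after: 6.3. That's 2.4 units closer together.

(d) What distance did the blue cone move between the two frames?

2.3

The blue cone was near (10.9, 4.6) before and (9.4, 2.9) after, so it travelled √(1.5² + 1.7²) ≈ 2.3 units.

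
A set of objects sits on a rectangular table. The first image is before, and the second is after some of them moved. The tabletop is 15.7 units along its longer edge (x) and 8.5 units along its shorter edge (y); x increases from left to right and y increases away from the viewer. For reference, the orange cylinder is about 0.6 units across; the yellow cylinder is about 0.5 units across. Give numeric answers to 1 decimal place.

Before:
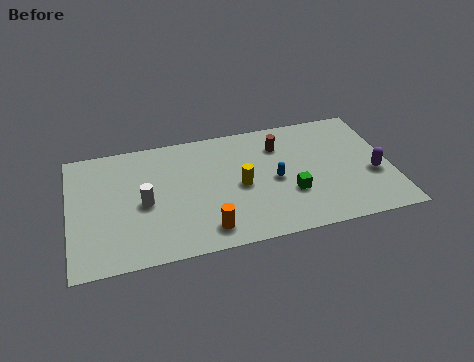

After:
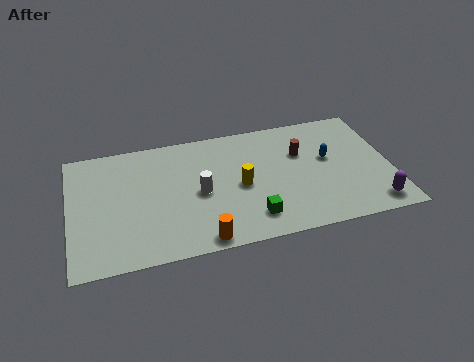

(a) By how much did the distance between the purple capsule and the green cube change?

+1.8

They were about 4.1 units apart before and 5.9 after — 1.8 units further apart.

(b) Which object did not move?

the yellow cylinder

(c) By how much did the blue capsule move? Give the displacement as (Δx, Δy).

(2.7, 0.9)

From the two frames, the blue capsule sits at roughly (10.0, 4.0) before and (12.7, 4.9) after.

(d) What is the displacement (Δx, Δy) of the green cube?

(-2.0, -1.2)

The green cube was at about (10.7, 2.9) and moved to about (8.7, 1.7).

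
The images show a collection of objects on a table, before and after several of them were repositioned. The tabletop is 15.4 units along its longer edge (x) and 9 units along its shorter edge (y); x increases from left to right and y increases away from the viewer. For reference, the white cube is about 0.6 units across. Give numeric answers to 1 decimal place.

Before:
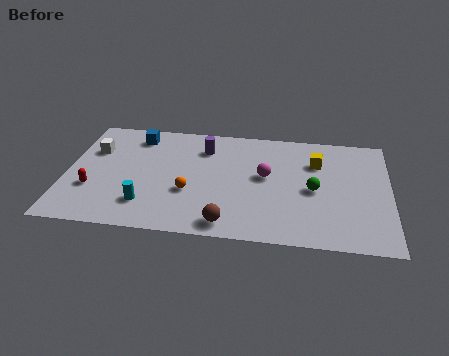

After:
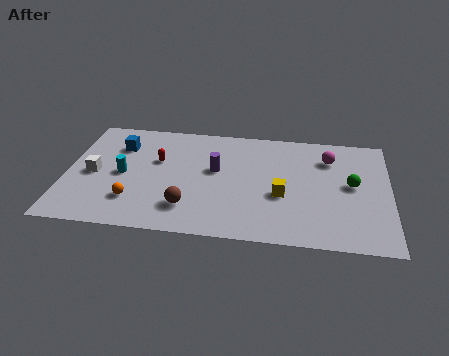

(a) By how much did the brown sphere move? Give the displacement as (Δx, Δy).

(-1.9, 1.0)

The brown sphere started near (7.8, 1.1) and ended near (5.9, 2.1).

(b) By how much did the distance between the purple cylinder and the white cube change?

+0.5

The distance was about 5.4 in the first image and 5.9 in the second, so they moved 0.5 units further apart.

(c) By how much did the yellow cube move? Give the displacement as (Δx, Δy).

(-1.6, -2.8)

The yellow cube was at about (11.9, 6.4) and moved to about (10.3, 3.6).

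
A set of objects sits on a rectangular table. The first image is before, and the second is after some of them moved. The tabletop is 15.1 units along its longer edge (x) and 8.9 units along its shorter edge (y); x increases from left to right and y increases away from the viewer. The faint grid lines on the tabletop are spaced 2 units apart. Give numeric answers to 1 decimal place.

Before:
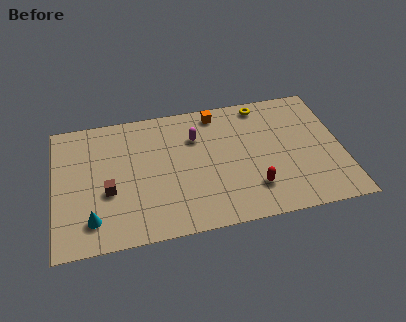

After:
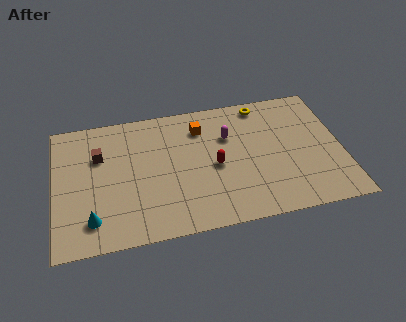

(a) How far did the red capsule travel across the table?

2.7

The red capsule was near (10.3, 2.2) before and (8.4, 4.1) after, so it travelled √(1.9² + 1.9²) ≈ 2.7 units.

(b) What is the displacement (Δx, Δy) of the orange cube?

(-0.9, -0.9)

The orange cube started near (8.7, 7.8) and ended near (7.8, 6.9).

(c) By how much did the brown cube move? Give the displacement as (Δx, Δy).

(-0.4, 2.5)

From the two frames, the brown cube sits at roughly (2.8, 3.5) before and (2.4, 6.0) after.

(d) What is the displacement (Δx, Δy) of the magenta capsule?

(1.7, -0.3)

The magenta capsule was at about (7.5, 6.3) and moved to about (9.2, 6.0).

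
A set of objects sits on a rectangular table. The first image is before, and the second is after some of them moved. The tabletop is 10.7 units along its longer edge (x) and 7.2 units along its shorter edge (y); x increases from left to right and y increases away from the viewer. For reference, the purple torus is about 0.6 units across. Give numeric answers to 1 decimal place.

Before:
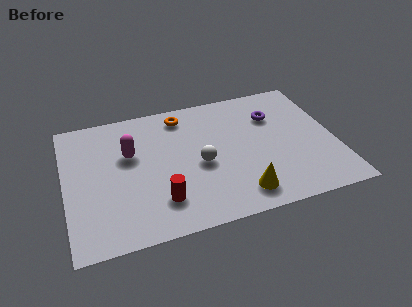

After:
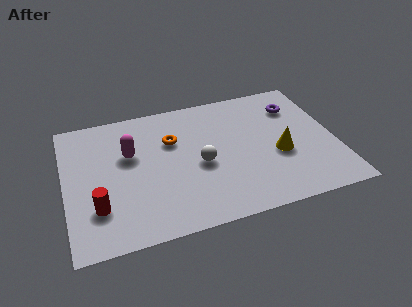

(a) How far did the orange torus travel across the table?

1.4

From (4.8, 6.1) to (4.3, 4.8), the orange torus covered √(0.5² + 1.3²) ≈ 1.4 units.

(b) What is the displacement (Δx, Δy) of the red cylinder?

(-2.4, 0.3)

The red cylinder started near (3.6, 1.7) and ended near (1.2, 2.0).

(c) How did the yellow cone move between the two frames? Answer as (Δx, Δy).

(1.7, 1.7)

The yellow cone was at about (6.7, 1.2) and moved to about (8.4, 2.9).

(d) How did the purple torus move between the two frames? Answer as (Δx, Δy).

(0.9, 0.3)

The purple torus started near (8.4, 5.1) and ended near (9.3, 5.4).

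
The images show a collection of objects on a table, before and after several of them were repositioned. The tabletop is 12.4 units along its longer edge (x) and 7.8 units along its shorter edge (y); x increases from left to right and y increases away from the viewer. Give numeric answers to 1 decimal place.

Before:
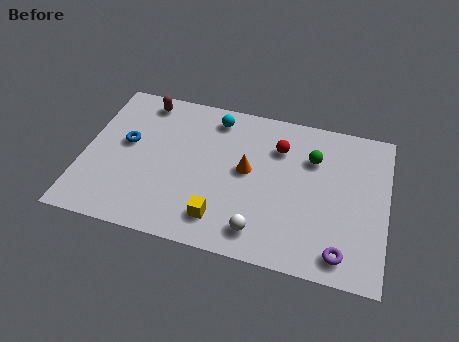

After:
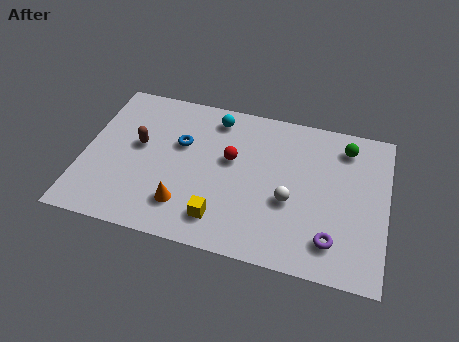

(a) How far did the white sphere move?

2.1

From (7.4, 1.3) to (8.5, 3.1), the white sphere covered √(1.1² + 1.8²) ≈ 2.1 units.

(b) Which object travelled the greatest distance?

the orange cone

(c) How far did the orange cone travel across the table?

3.4

From (6.7, 4.2) to (4.3, 1.8), the orange cone covered √(2.4² + 2.4²) ≈ 3.4 units.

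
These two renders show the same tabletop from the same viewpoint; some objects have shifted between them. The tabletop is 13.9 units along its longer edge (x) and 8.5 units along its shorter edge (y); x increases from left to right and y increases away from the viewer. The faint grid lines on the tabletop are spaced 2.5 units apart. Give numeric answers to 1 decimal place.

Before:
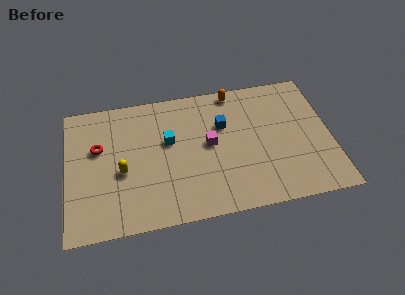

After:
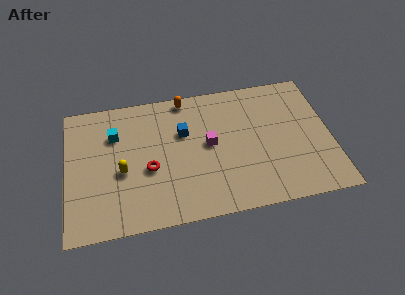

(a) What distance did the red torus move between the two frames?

3.2

From (1.7, 5.3) to (4.3, 3.5), the red torus covered √(2.6² + 1.8²) ≈ 3.2 units.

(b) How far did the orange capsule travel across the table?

2.6

The orange capsule moved from about (9.0, 7.7) to (6.4, 7.7), a distance of √(2.6² + 0.0²) ≈ 2.6.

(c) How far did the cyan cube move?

2.9

From (5.4, 5.1) to (2.6, 6.0), the cyan cube covered √(2.8² + 0.9²) ≈ 2.9 units.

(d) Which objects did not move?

the yellow capsule and the magenta cube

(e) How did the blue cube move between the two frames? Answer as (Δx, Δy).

(-2.1, -0.1)

The blue cube was at about (8.3, 5.6) and moved to about (6.2, 5.5).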